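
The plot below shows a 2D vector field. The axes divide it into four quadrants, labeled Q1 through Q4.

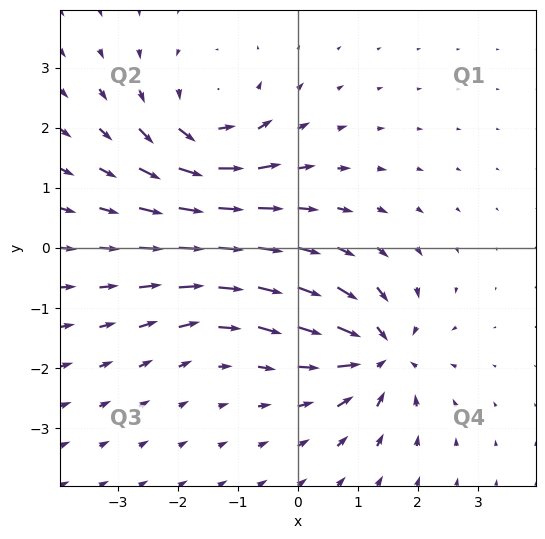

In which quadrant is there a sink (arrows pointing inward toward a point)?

Q4

The sink sits at approximately (1.4, -1.8), which lies in quadrant Q4. The divergence there is about -6, negative as expected for a sink.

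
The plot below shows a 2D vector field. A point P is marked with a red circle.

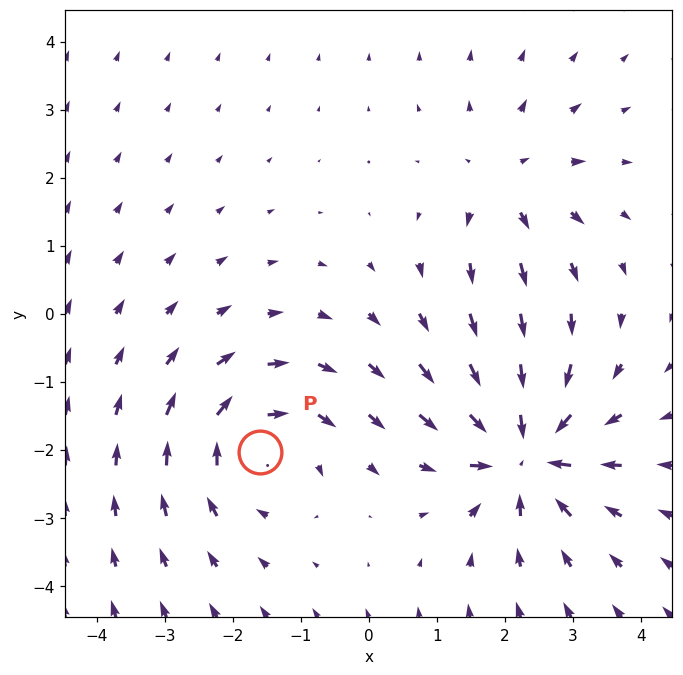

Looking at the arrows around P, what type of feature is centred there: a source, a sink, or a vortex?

At P (-1.6, -2.0) the arrows circulate clockwise. Divergence ≈0, curl about -4 — near-zero divergence with nonzero curl is a vortex.

vortex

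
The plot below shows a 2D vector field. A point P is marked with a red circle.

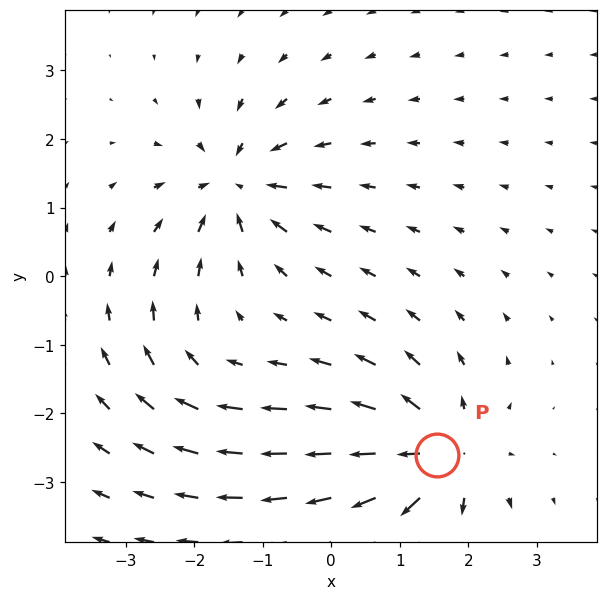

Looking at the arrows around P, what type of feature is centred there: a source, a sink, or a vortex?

source

At P (1.5, -2.6) the arrows spread outward. Divergence about +5, curl ≈0 — positive divergence with near-zero curl is a source.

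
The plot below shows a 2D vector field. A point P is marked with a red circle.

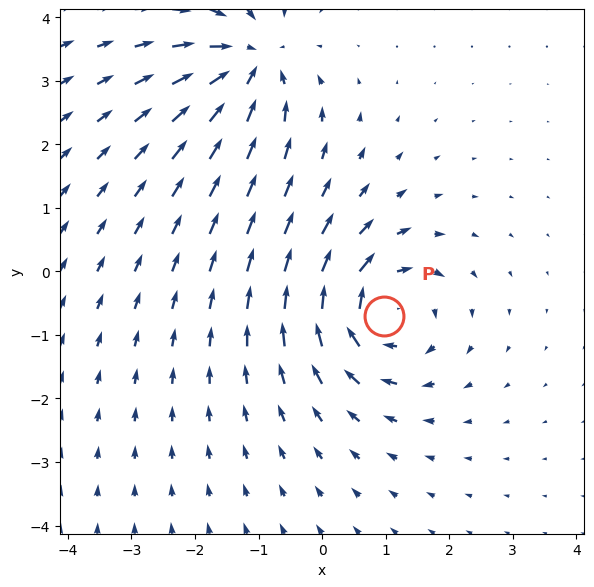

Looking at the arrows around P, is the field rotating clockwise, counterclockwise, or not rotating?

Near P at (1.0, -0.7) the arrows circulate clockwise. The curl (z-component) there is about -6; negative curl means clockwise rotation.

clockwise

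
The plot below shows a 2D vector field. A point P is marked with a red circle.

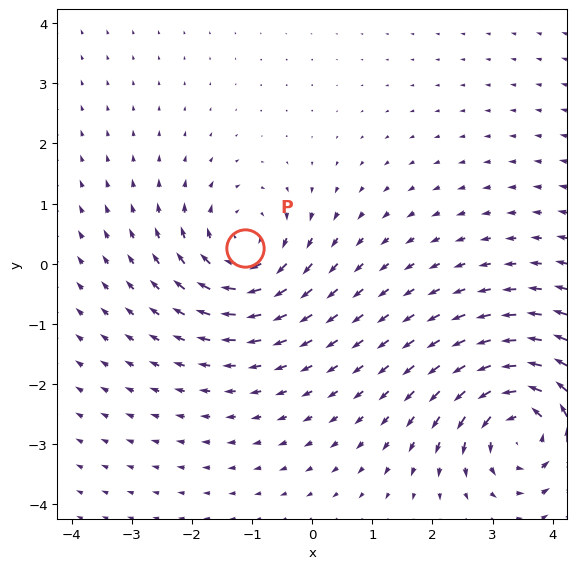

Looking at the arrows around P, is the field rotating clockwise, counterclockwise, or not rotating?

clockwise

Near P at (-1.1, 0.3) the arrows circulate clockwise. The curl (z-component) there is about -3; negative curl means clockwise rotation.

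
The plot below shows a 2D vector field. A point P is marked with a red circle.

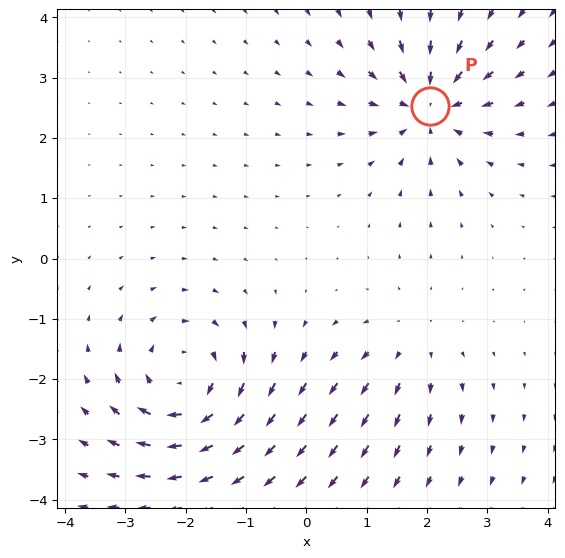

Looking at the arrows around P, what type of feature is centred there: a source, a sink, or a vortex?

sink

At P (2.1, 2.5) the arrows converge inward. Divergence about -5, curl ≈0 — negative divergence with near-zero curl is a sink.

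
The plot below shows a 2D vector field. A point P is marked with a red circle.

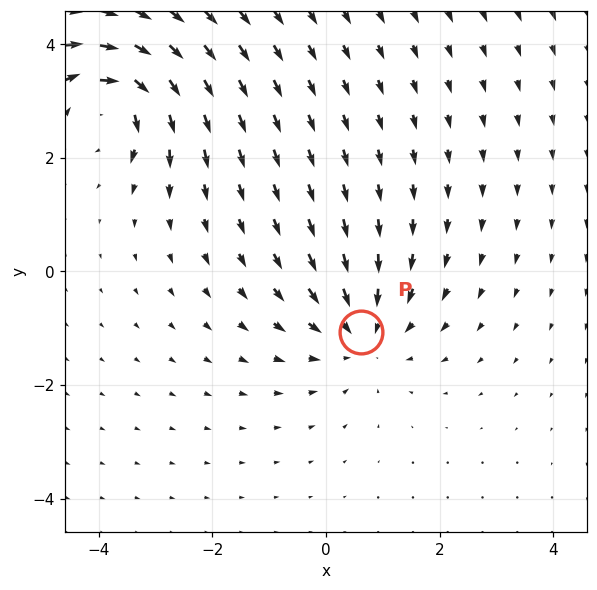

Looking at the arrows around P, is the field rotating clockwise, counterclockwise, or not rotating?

not rotating

Near P at (0.6, -1.1) the arrows show no circulation. The curl there is ≈0.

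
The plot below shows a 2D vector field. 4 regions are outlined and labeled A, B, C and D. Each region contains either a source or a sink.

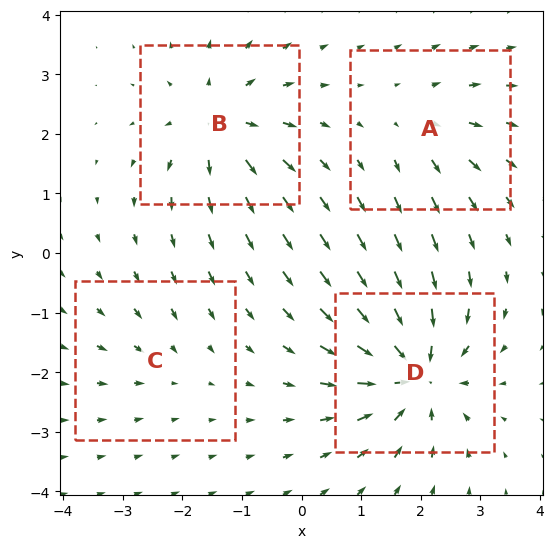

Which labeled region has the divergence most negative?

Divergence at each region's feature centre — A: about +4, B: about +6, C: about -2, D: about -8. Region D is most negative.

D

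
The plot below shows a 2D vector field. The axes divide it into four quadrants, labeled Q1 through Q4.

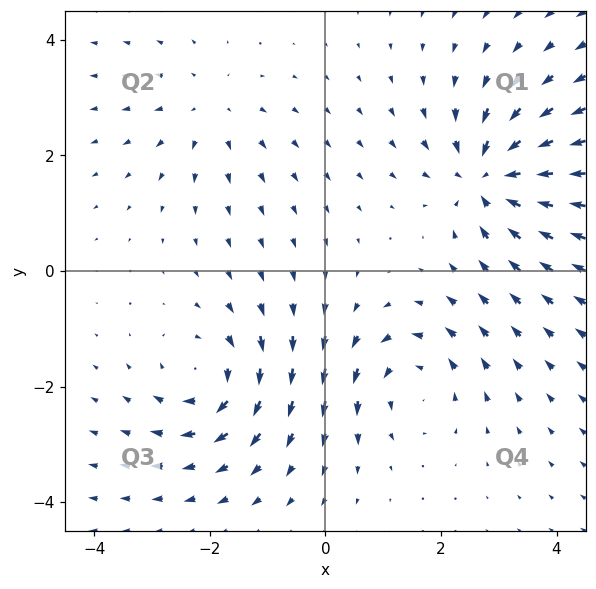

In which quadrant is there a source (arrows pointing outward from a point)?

Q2

The source sits at approximately (-2.0, 2.8), which lies in quadrant Q2. The divergence there is about +2, positive as expected for a source.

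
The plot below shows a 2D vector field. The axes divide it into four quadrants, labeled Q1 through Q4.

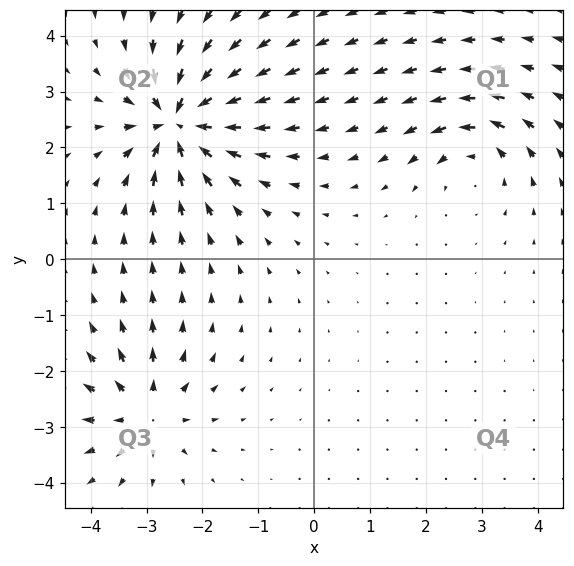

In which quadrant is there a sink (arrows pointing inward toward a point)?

The sink sits at approximately (-2.4, 2.5), which lies in quadrant Q2. The divergence there is about -7, negative as expected for a sink.

Q2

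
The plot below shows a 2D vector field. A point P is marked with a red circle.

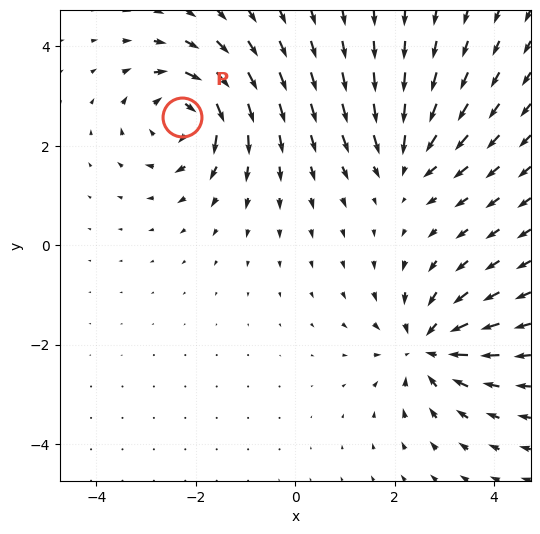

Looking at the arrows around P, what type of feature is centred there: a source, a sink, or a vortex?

At P (-2.3, 2.6) the arrows circulate clockwise. Divergence ≈0, curl about -6 — near-zero divergence with nonzero curl is a vortex.

vortex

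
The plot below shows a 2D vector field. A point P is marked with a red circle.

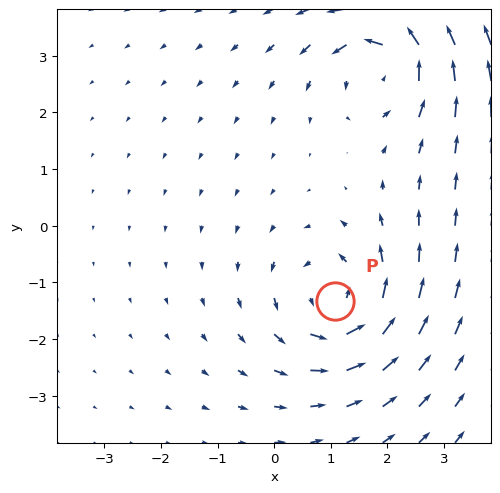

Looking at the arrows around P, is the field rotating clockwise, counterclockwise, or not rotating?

Near P at (1.1, -1.3) the arrows circulate counterclockwise. The curl (z-component) there is about +5; positive curl means counterclockwise rotation.

counterclockwise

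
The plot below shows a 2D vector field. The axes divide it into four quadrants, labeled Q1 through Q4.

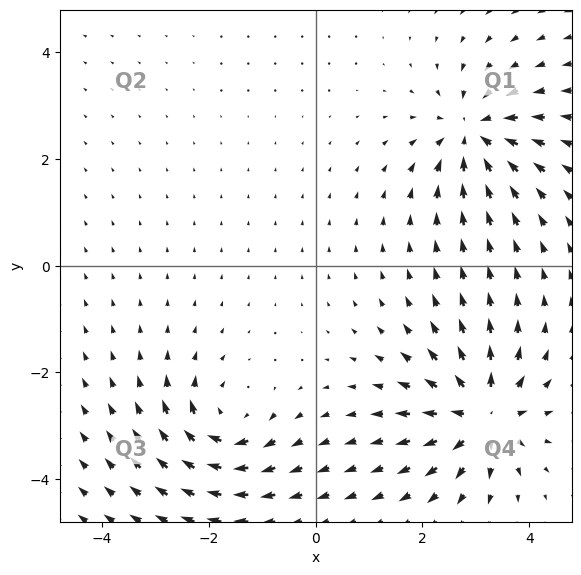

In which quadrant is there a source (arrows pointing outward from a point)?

Q4

The source sits at approximately (3.1, -2.8), which lies in quadrant Q4. The divergence there is about +7, positive as expected for a source.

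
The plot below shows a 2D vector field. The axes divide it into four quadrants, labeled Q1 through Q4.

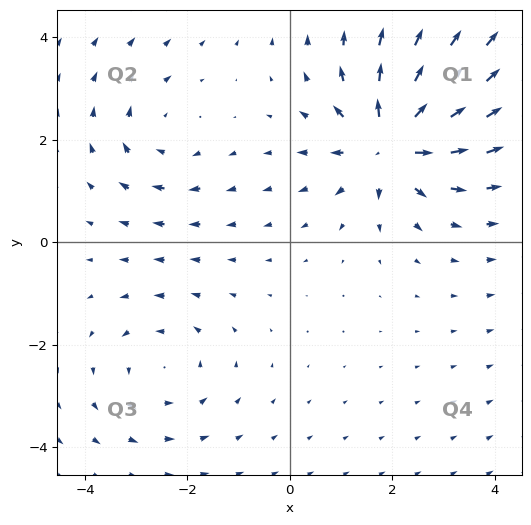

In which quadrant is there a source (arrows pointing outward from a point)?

The source sits at approximately (2.0, 1.9), which lies in quadrant Q1. The divergence there is about +6, positive as expected for a source.

Q1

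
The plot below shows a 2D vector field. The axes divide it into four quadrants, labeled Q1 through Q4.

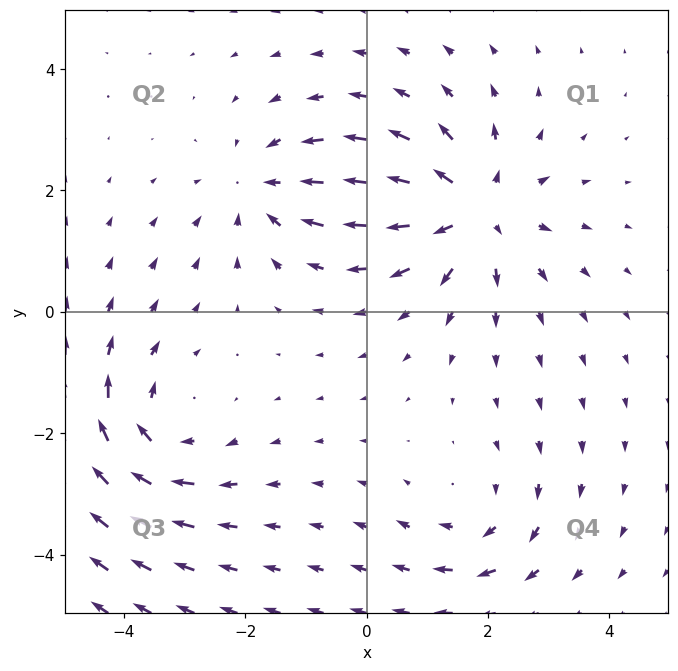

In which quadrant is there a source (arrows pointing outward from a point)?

Q1

The source sits at approximately (1.8, 1.7), which lies in quadrant Q1. The divergence there is about +5, positive as expected for a source.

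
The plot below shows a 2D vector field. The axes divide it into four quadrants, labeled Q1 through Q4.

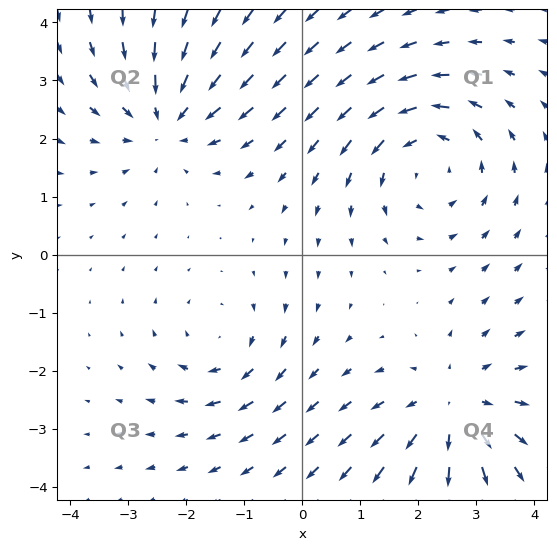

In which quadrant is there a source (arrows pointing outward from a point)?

Q4

The source sits at approximately (2.6, -2.7), which lies in quadrant Q4. The divergence there is about +3, positive as expected for a source.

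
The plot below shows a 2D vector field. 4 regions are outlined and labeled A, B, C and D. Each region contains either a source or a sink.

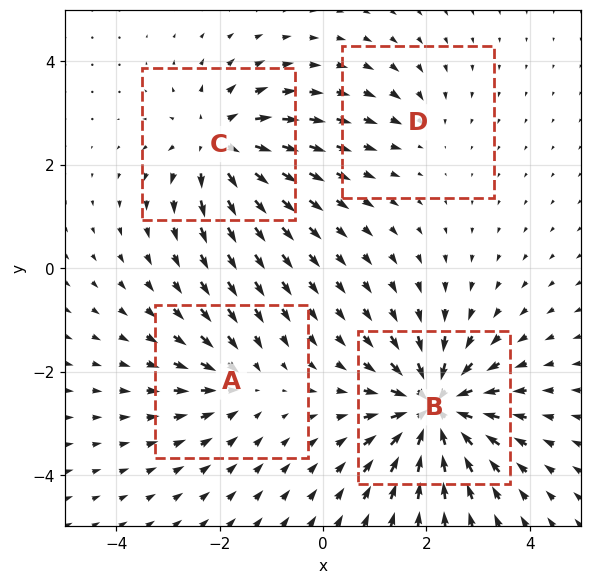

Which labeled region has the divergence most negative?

B

Divergence at each region's feature centre — A: about -4, B: about -8, C: about +6, D: about -2. Region B is most negative.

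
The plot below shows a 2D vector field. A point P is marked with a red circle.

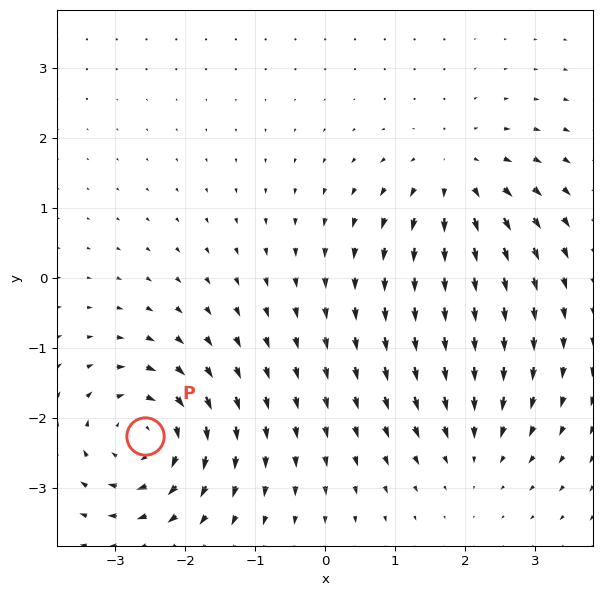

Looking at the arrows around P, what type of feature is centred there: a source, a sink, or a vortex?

vortex

At P (-2.6, -2.3) the arrows circulate clockwise. Divergence ≈0, curl about -7 — near-zero divergence with nonzero curl is a vortex.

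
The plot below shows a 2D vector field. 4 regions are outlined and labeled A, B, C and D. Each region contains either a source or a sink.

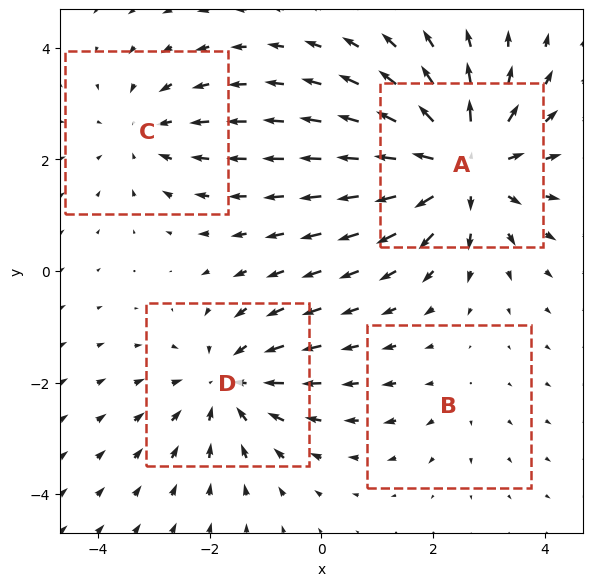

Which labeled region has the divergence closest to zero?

B

Divergence at each region's feature centre — A: about +7, B: about +2, C: about -3, D: about -4. Region B is closest to zero.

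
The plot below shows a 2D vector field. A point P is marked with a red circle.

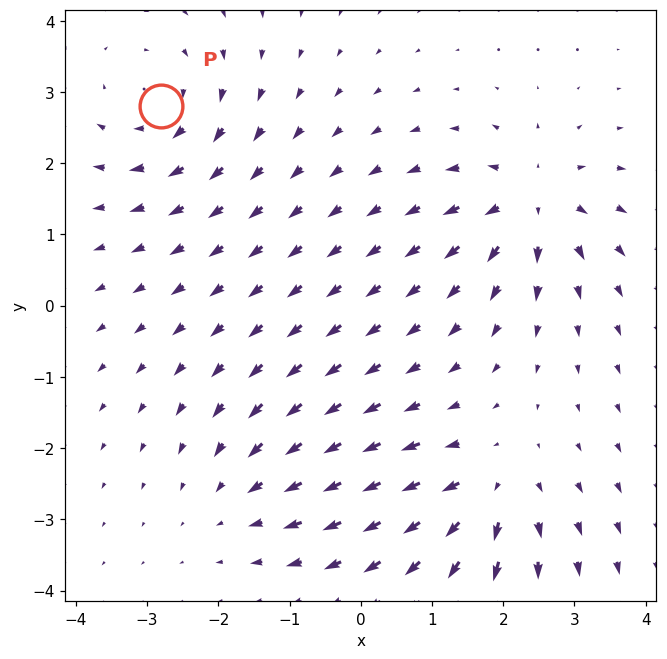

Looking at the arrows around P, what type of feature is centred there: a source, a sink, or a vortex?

At P (-2.8, 2.8) the arrows circulate clockwise. Divergence ≈0, curl about -3 — near-zero divergence with nonzero curl is a vortex.

vortex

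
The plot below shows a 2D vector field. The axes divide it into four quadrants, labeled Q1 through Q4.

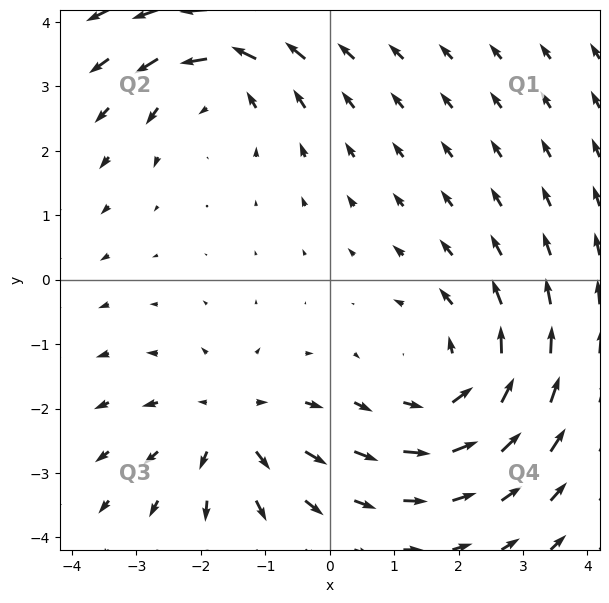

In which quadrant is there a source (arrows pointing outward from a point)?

The source sits at approximately (-1.5, -2.3), which lies in quadrant Q3. The divergence there is about +3, positive as expected for a source.

Q3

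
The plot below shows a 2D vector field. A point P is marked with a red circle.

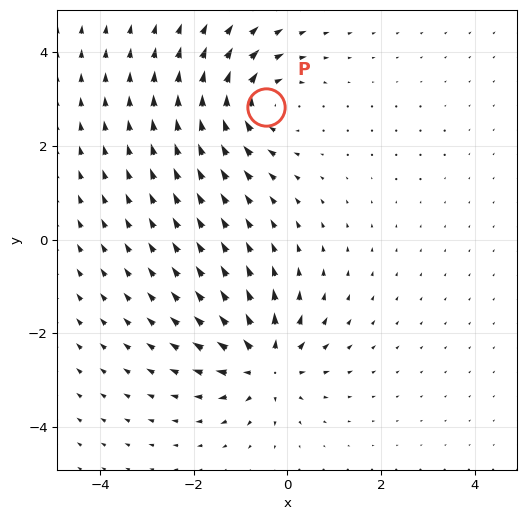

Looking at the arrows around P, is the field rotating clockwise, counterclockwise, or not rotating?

Near P at (-0.5, 2.8) the arrows circulate clockwise. The curl (z-component) there is about -4; negative curl means clockwise rotation.

clockwise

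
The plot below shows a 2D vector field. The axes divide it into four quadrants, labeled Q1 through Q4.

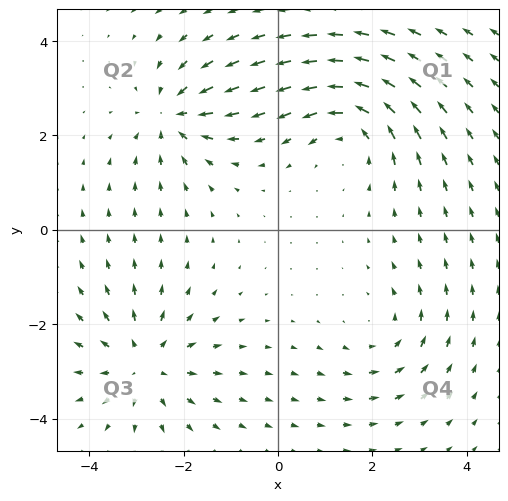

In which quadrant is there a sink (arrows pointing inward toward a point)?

Q2

The sink sits at approximately (-2.2, 2.4), which lies in quadrant Q2. The divergence there is about -5, negative as expected for a sink.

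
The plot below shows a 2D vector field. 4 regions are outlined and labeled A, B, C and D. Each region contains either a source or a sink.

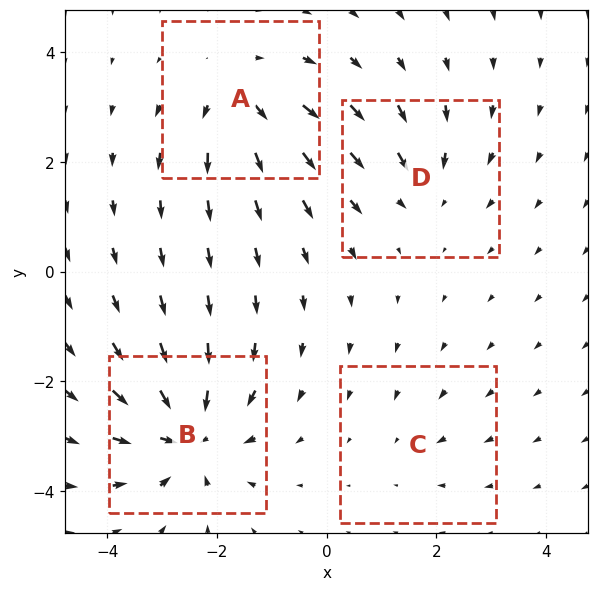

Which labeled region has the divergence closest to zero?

Divergence at each region's feature centre — A: about +5, B: about -7, C: about -2, D: about -4. Region C is closest to zero.

C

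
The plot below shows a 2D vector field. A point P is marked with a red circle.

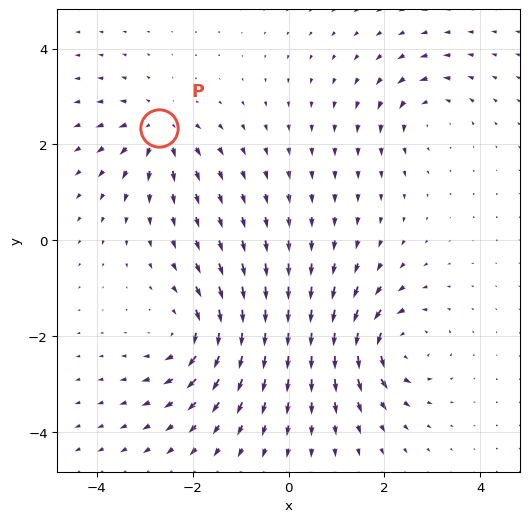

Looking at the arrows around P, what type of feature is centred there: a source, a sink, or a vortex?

At P (-2.7, 2.3) the arrows spread outward. Divergence about +5, curl ≈0 — positive divergence with near-zero curl is a source.

source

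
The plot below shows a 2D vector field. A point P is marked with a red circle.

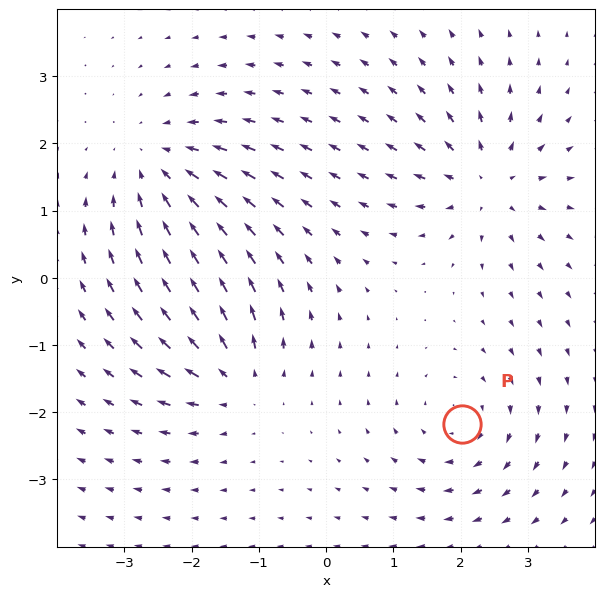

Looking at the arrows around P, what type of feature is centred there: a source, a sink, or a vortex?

At P (2.0, -2.2) the arrows circulate clockwise. Divergence ≈0, curl about -3 — near-zero divergence with nonzero curl is a vortex.

vortex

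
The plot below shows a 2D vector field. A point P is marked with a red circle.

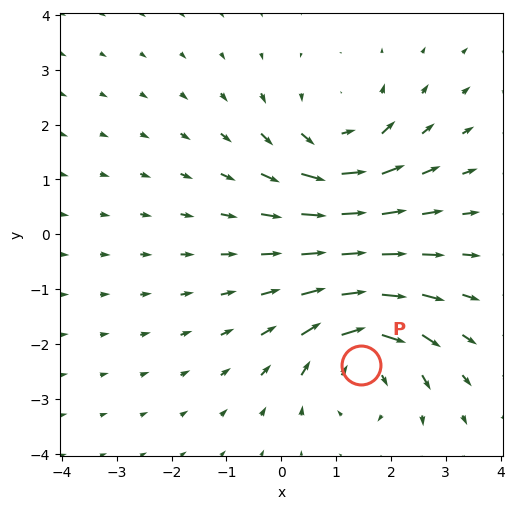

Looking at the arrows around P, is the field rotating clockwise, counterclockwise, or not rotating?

clockwise

Near P at (1.5, -2.4) the arrows circulate clockwise. The curl (z-component) there is about -5; negative curl means clockwise rotation.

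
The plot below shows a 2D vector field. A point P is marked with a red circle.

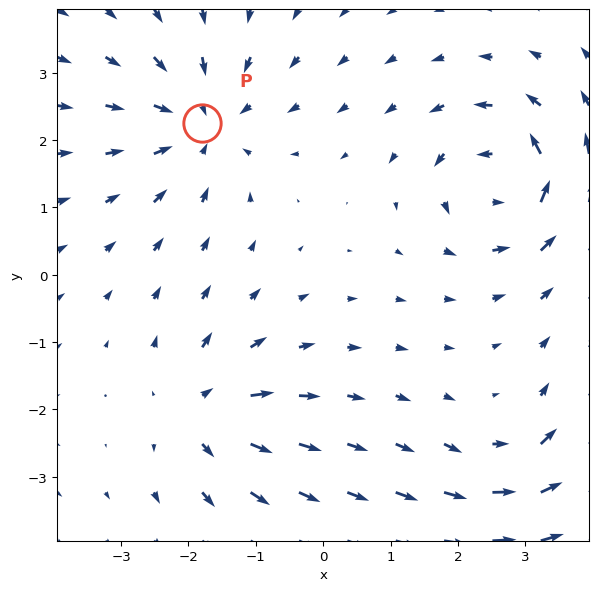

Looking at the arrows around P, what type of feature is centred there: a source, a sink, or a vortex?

At P (-1.8, 2.3) the arrows converge inward. Divergence about -4, curl ≈0 — negative divergence with near-zero curl is a sink.

sink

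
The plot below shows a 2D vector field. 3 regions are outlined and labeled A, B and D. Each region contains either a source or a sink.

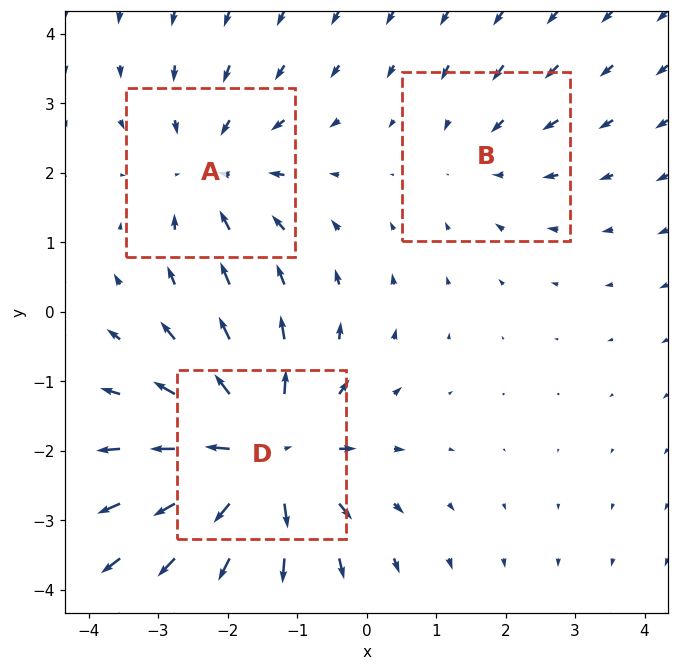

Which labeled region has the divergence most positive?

Divergence at each region's feature centre — A: about -3, B: about -2, D: about +5. Region D is most positive.

D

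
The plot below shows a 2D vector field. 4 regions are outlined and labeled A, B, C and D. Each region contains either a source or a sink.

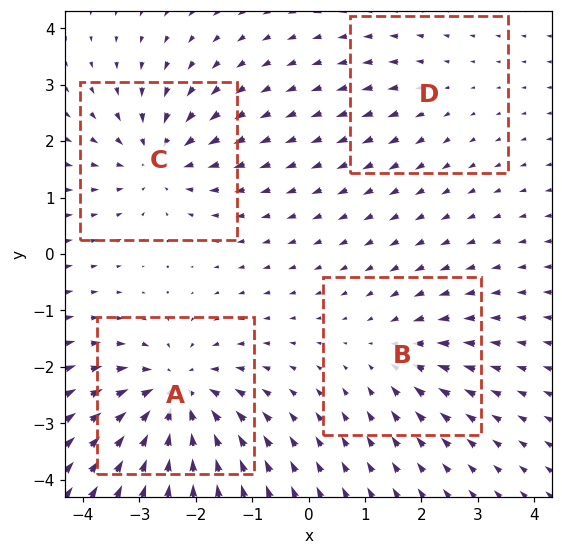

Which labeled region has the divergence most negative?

A

Divergence at each region's feature centre — A: about -6, B: about -3, C: about -5, D: about +2. Region A is most negative.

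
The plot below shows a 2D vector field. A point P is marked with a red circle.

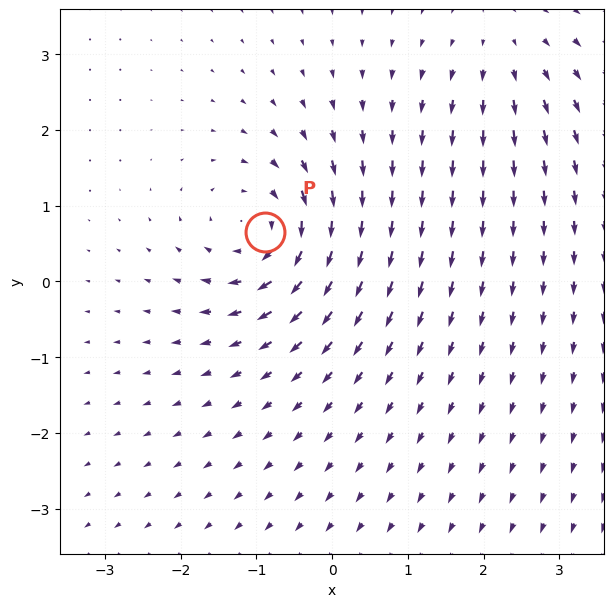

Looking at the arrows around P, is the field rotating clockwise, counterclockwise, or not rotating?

clockwise

Near P at (-0.9, 0.7) the arrows circulate clockwise. The curl (z-component) there is about -6; negative curl means clockwise rotation.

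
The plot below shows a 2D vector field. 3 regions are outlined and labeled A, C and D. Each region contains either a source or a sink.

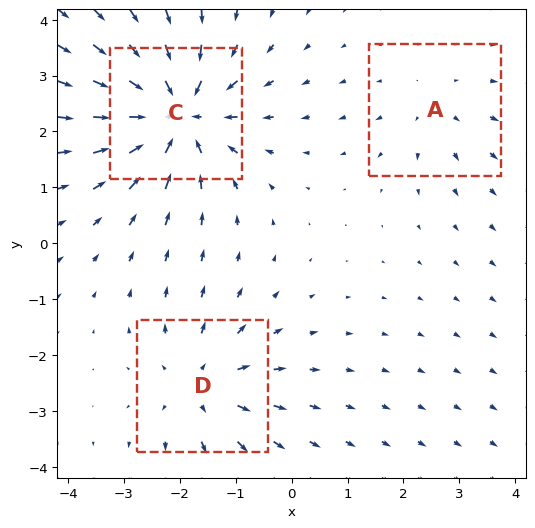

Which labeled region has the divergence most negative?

C

Divergence at each region's feature centre — A: about +2, C: about -5, D: about +3. Region C is most negative.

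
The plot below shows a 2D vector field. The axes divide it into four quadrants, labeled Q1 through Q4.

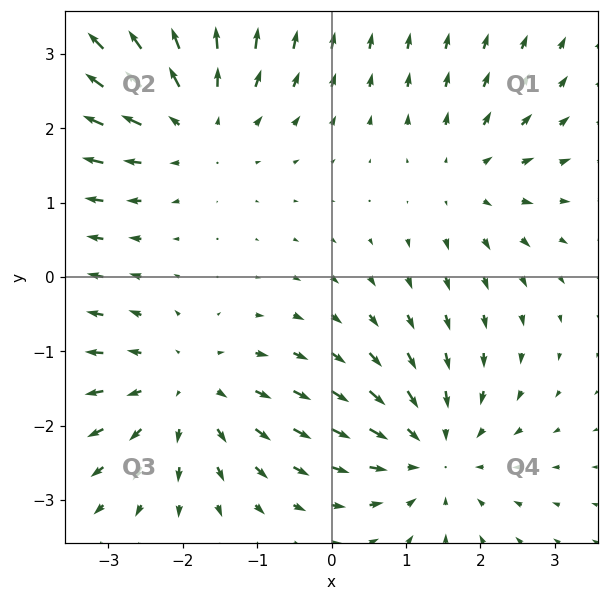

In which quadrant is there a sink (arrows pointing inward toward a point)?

The sink sits at approximately (1.4, -2.4), which lies in quadrant Q4. The divergence there is about -4, negative as expected for a sink.

Q4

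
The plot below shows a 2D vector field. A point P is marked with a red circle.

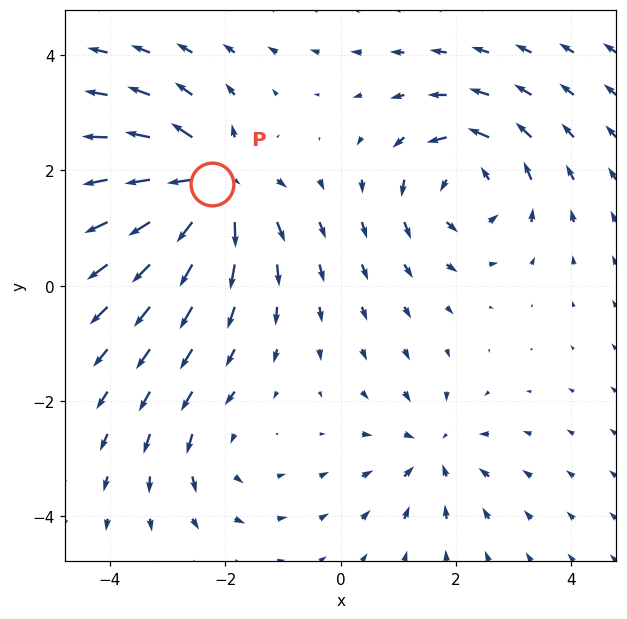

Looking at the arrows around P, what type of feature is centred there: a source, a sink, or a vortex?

source

At P (-2.2, 1.8) the arrows spread outward. Divergence about +7, curl ≈0 — positive divergence with near-zero curl is a source.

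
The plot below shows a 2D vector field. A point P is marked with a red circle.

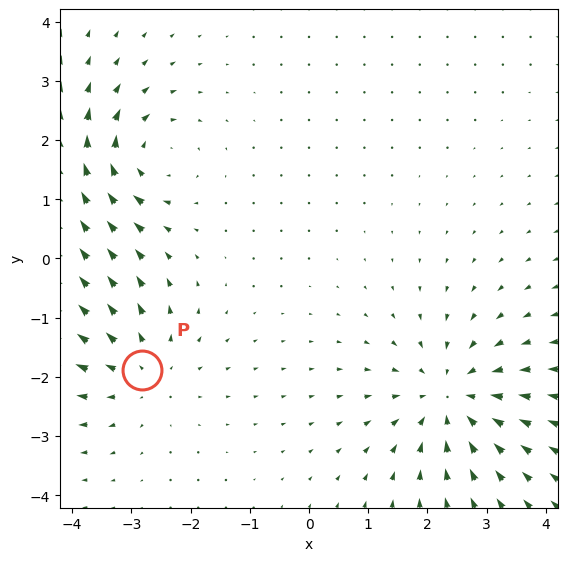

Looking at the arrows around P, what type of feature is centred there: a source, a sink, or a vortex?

At P (-2.8, -1.9) the arrows spread outward. Divergence about +3, curl ≈0 — positive divergence with near-zero curl is a source.

source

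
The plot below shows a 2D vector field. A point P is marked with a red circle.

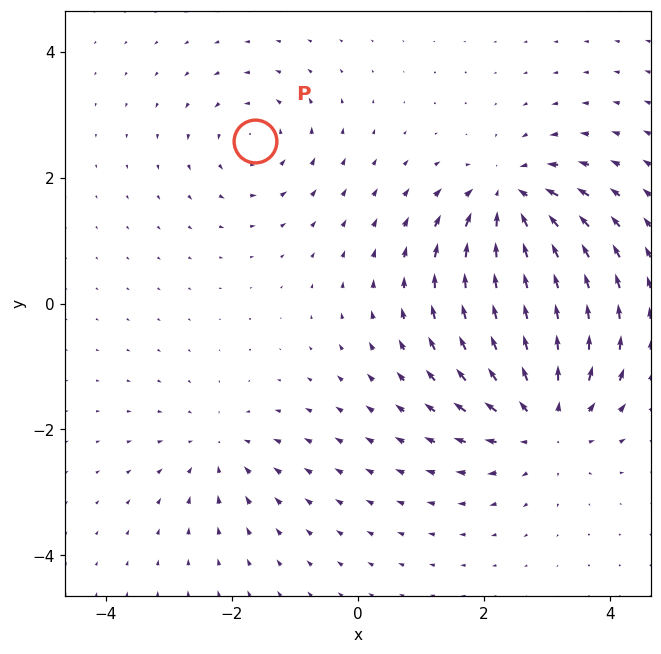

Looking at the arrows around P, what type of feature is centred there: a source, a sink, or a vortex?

At P (-1.6, 2.6) the arrows circulate counterclockwise. Divergence ≈0, curl about +3 — near-zero divergence with nonzero curl is a vortex.

vortex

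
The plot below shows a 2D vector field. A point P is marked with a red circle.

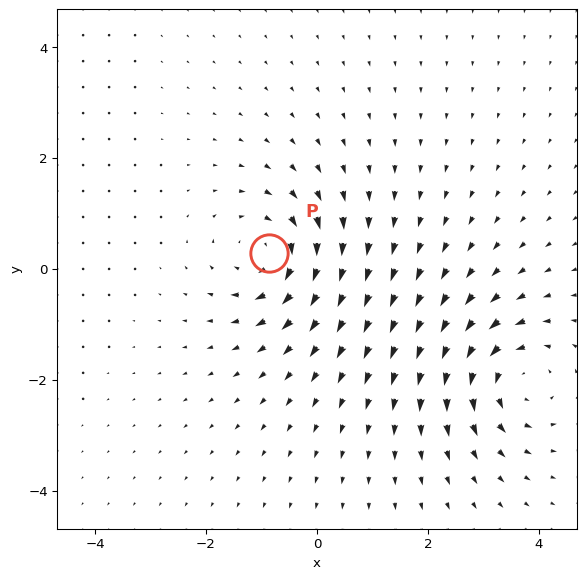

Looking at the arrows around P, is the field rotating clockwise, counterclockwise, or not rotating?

clockwise

Near P at (-0.9, 0.3) the arrows circulate clockwise. The curl (z-component) there is about -6; negative curl means clockwise rotation.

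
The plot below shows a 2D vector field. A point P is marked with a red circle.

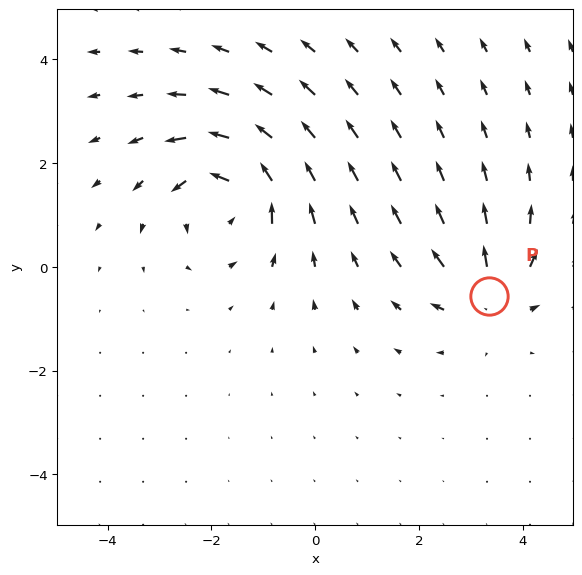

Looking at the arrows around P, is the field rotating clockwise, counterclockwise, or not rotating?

not rotating

Near P at (3.4, -0.6) the arrows show no circulation. The curl there is ≈0.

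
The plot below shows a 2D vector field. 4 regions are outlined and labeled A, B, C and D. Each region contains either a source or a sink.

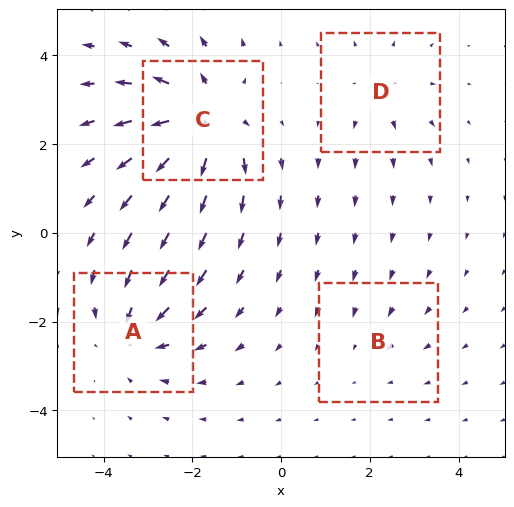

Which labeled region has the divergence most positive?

C

Divergence at each region's feature centre — A: about -5, B: about -2, C: about +7, D: about +3. Region C is most positive.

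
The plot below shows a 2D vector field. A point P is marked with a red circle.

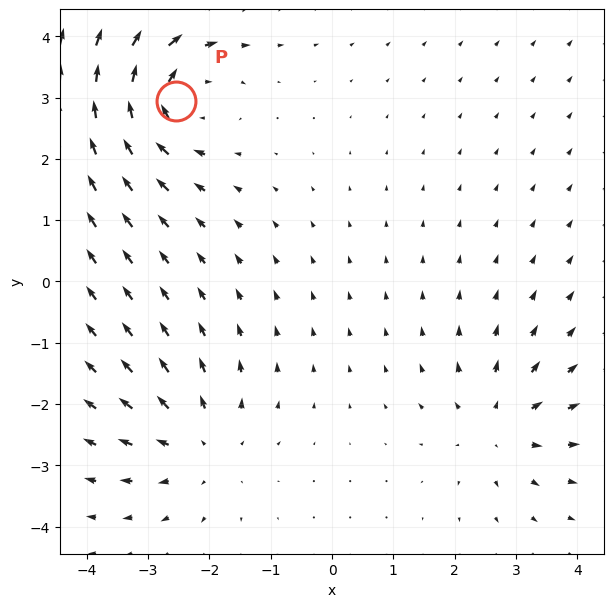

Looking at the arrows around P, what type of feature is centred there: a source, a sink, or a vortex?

At P (-2.5, 3.0) the arrows circulate clockwise. Divergence ≈0, curl about -4 — near-zero divergence with nonzero curl is a vortex.

vortex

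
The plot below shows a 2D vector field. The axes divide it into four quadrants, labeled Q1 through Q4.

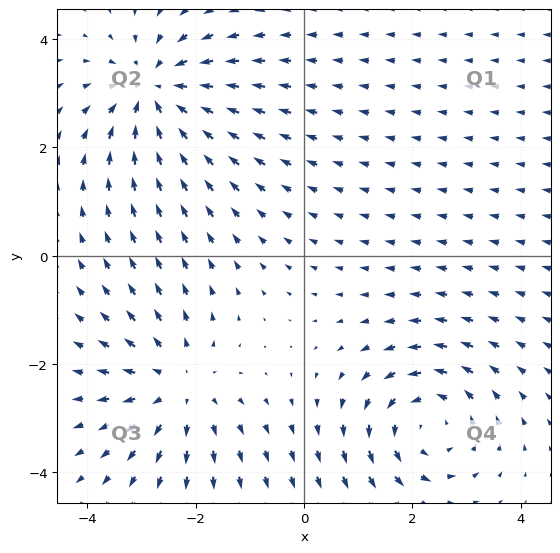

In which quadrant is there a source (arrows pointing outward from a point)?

Q3

The source sits at approximately (-2.3, -2.4), which lies in quadrant Q3. The divergence there is about +3, positive as expected for a source.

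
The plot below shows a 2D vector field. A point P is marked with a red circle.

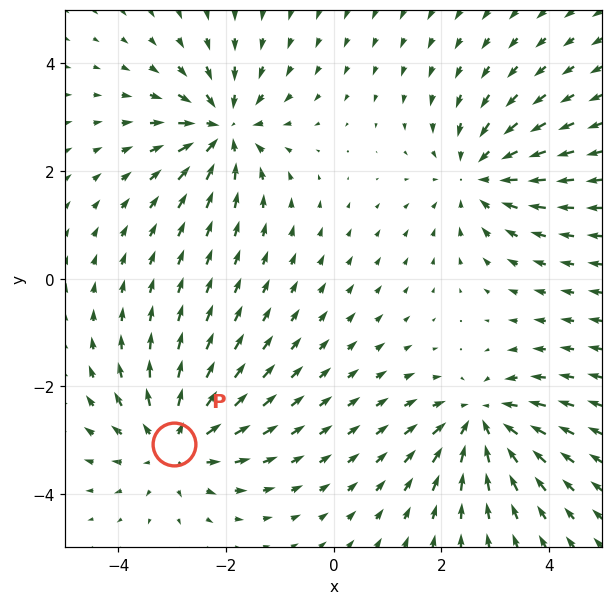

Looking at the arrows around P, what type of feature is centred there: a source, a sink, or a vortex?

source

At P (-3.0, -3.1) the arrows spread outward. Divergence about +5, curl ≈0 — positive divergence with near-zero curl is a source.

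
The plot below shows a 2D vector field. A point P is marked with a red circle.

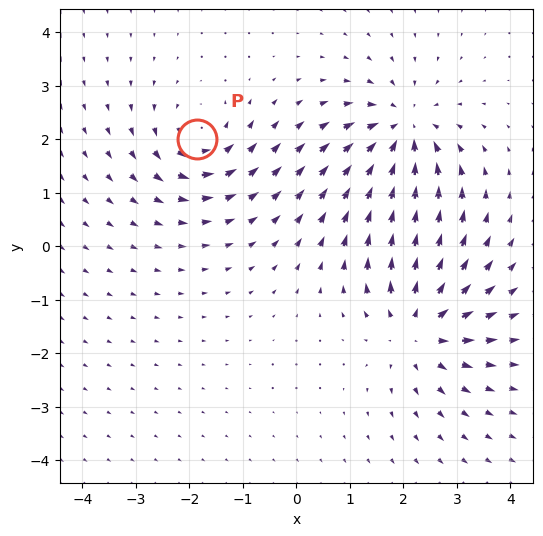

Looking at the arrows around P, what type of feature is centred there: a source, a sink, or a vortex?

vortex

At P (-1.9, 2.0) the arrows circulate counterclockwise. Divergence ≈0, curl about +4 — near-zero divergence with nonzero curl is a vortex.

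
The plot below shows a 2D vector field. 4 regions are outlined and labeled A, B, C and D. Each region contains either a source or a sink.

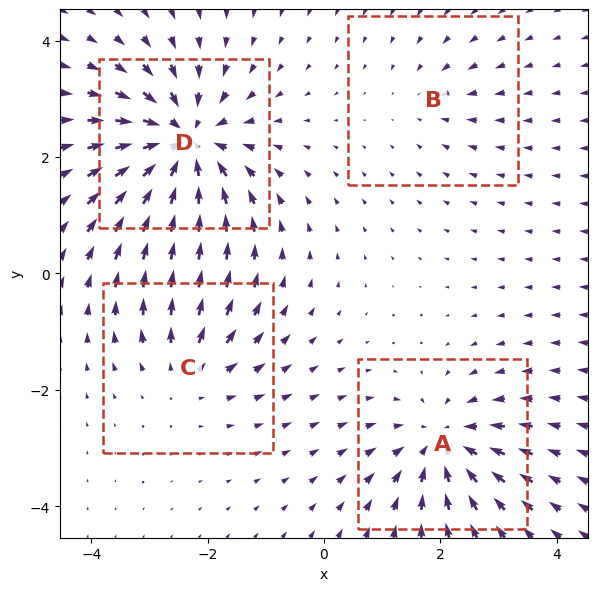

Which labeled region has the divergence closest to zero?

Divergence at each region's feature centre — A: about -5, B: about -2, C: about +4, D: about -8. Region B is closest to zero.

B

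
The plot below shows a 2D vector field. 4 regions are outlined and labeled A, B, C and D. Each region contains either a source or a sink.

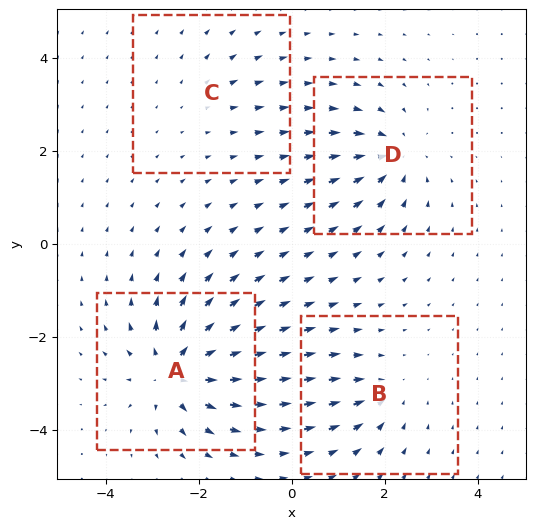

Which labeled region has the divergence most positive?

Divergence at each region's feature centre — A: about +7, B: about -4, C: about +2, D: about -5. Region A is most positive.

A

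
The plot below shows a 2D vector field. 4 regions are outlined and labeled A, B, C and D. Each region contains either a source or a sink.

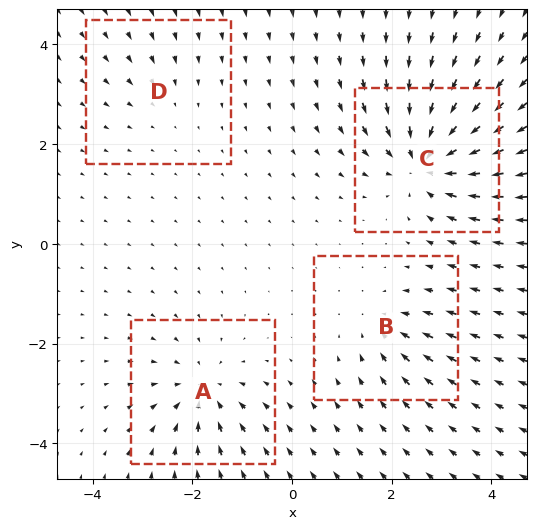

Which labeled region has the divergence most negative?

C

Divergence at each region's feature centre — A: about -6, B: about -4, C: about -8, D: about -2. Region C is most negative.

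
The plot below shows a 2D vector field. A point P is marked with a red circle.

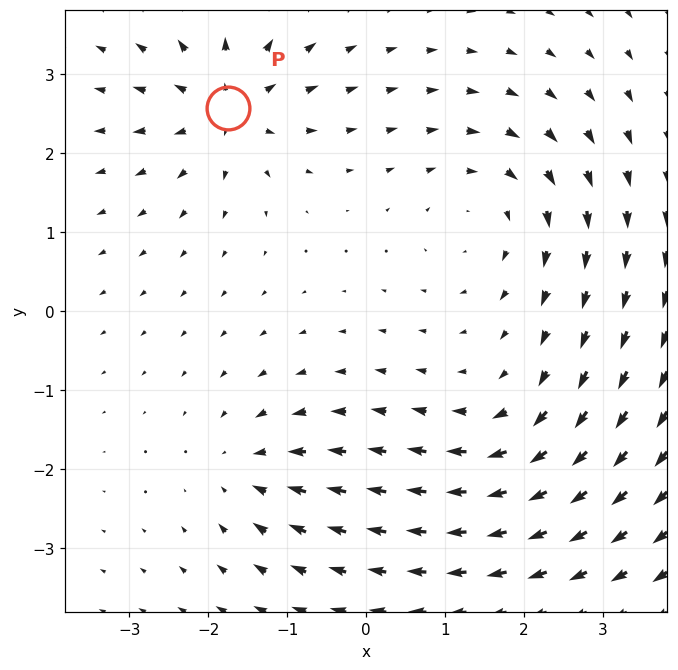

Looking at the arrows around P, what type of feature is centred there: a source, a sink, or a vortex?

source

At P (-1.8, 2.6) the arrows spread outward. Divergence about +6, curl ≈0 — positive divergence with near-zero curl is a source.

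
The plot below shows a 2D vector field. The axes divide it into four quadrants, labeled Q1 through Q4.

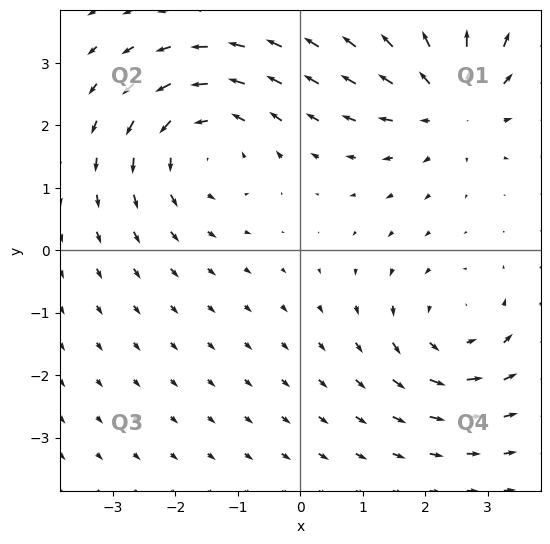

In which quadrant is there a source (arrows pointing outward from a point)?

The source sits at approximately (2.4, 2.4), which lies in quadrant Q1. The divergence there is about +4, positive as expected for a source.

Q1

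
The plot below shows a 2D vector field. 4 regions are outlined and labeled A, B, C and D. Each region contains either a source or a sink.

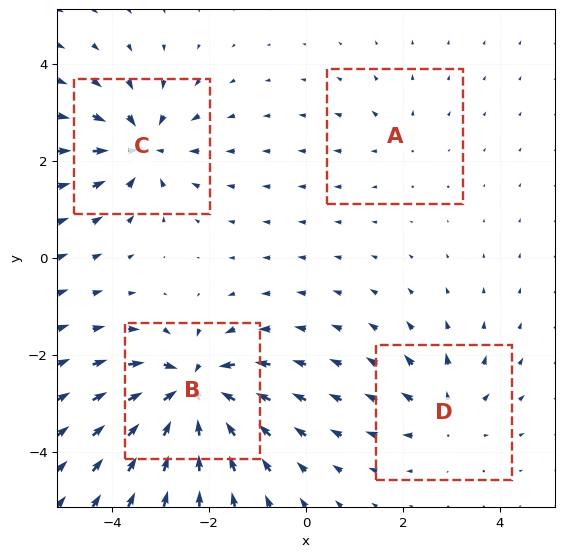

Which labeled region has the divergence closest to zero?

Divergence at each region's feature centre — A: about +2, B: about -9, C: about -6, D: about +4. Region A is closest to zero.

A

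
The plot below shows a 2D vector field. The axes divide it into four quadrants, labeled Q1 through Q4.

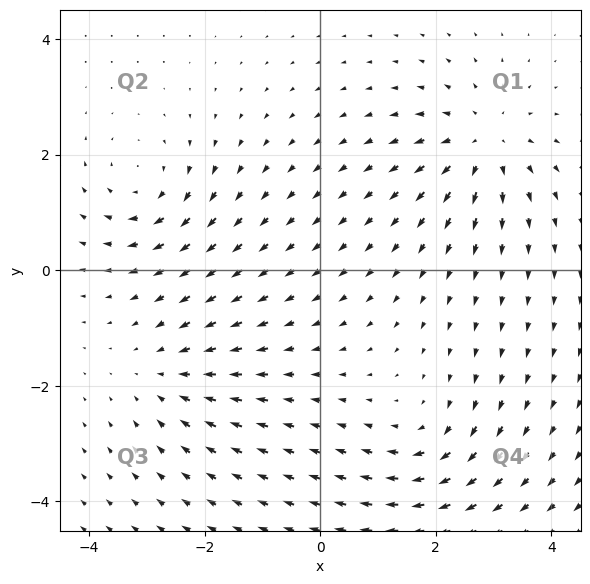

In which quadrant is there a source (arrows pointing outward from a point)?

The source sits at approximately (2.8, 2.2), which lies in quadrant Q1. The divergence there is about +5, positive as expected for a source.

Q1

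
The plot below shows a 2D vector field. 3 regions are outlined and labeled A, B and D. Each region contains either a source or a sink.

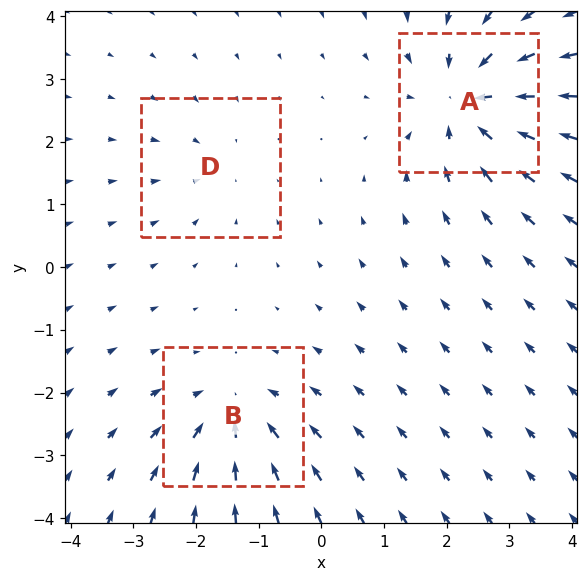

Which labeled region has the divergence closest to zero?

D

Divergence at each region's feature centre — A: about -5, B: about -4, D: about -2. Region D is closest to zero.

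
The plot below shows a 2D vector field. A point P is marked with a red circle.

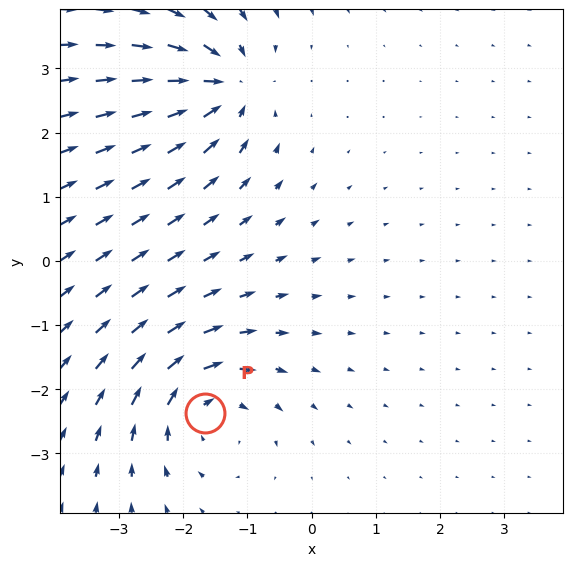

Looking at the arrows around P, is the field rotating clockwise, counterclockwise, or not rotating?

clockwise

Near P at (-1.7, -2.4) the arrows circulate clockwise. The curl (z-component) there is about -3; negative curl means clockwise rotation.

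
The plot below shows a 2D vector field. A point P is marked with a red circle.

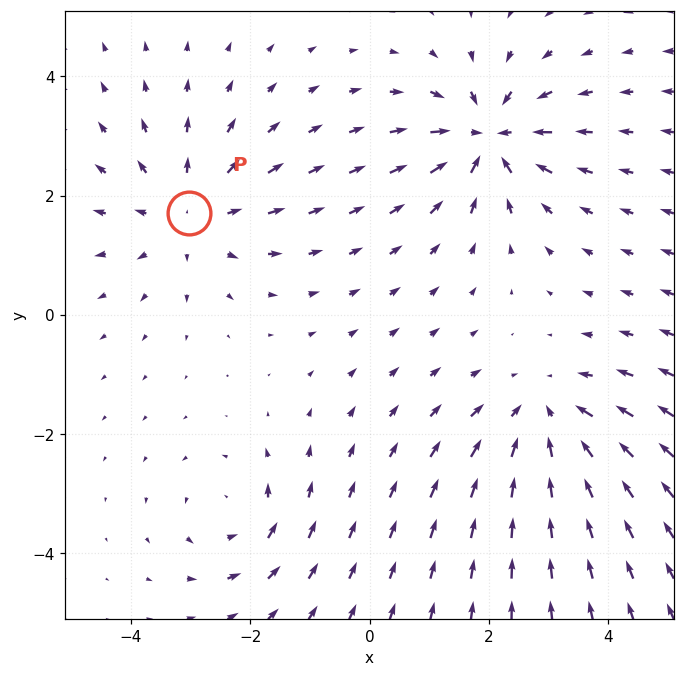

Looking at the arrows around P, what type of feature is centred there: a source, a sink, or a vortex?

At P (-3.0, 1.7) the arrows spread outward. Divergence about +3, curl ≈0 — positive divergence with near-zero curl is a source.

source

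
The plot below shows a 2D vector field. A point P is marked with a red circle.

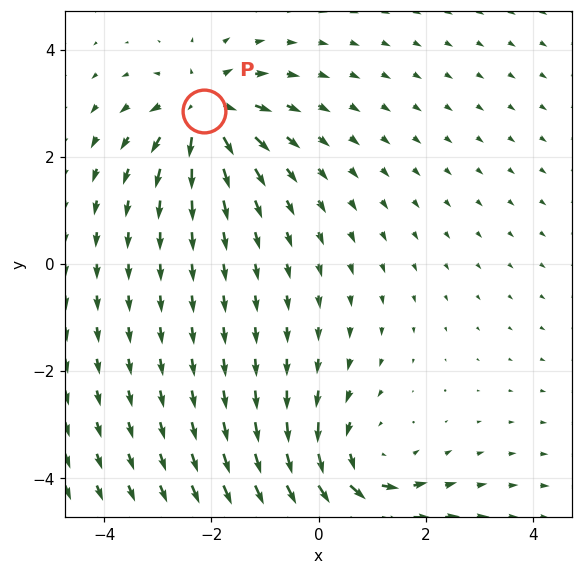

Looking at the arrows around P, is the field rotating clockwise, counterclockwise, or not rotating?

Near P at (-2.1, 2.9) the arrows show no circulation. The curl there is ≈0.

not rotating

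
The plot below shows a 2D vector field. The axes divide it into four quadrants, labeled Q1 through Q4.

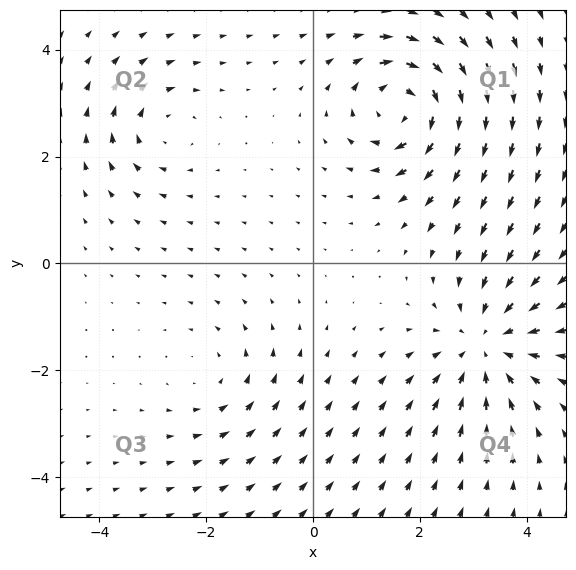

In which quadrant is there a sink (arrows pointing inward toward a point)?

The sink sits at approximately (3.2, -1.5), which lies in quadrant Q4. The divergence there is about -4, negative as expected for a sink.

Q4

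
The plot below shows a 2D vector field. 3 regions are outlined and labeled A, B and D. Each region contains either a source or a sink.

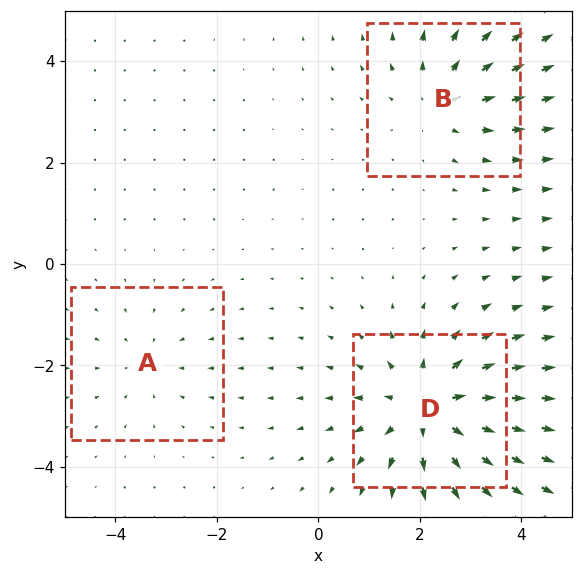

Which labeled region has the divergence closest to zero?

A

Divergence at each region's feature centre — A: about -2, B: about +3, D: about +5. Region A is closest to zero.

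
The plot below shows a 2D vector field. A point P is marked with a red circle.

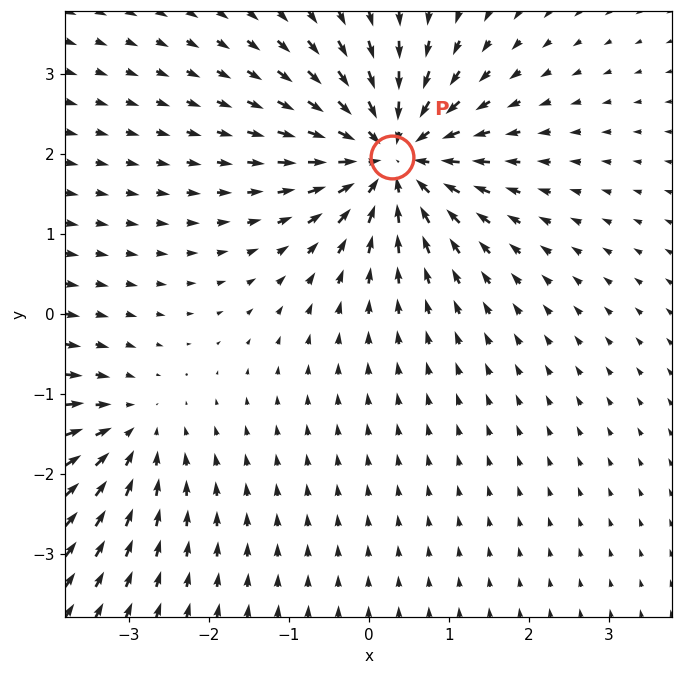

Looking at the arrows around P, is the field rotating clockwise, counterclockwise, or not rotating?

Near P at (0.3, 2.0) the arrows show no circulation. The curl there is ≈0.

not rotating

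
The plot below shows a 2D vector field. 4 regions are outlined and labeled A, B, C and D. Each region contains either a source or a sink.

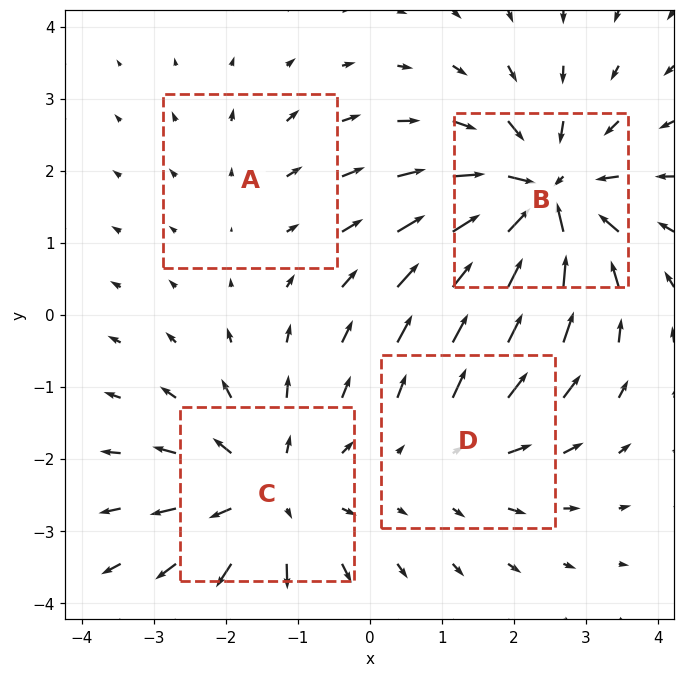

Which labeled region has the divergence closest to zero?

Divergence at each region's feature centre — A: about +2, B: about -7, C: about +5, D: about +3. Region A is closest to zero.

A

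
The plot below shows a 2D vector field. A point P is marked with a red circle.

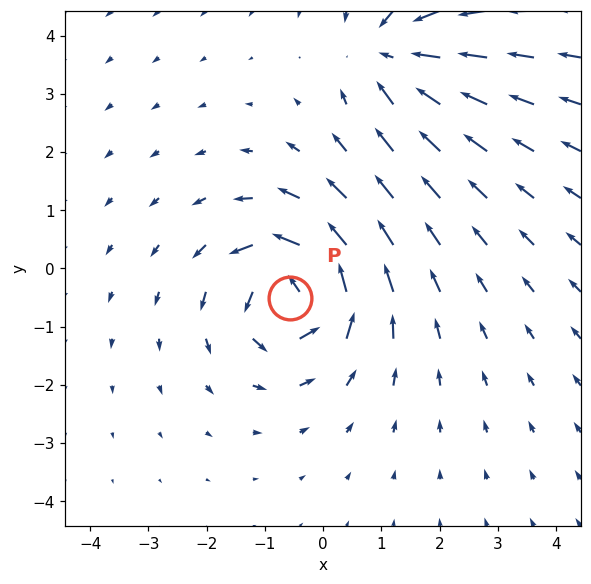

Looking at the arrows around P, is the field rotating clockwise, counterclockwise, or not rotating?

counterclockwise

Near P at (-0.6, -0.5) the arrows circulate counterclockwise. The curl (z-component) there is about +6; positive curl means counterclockwise rotation.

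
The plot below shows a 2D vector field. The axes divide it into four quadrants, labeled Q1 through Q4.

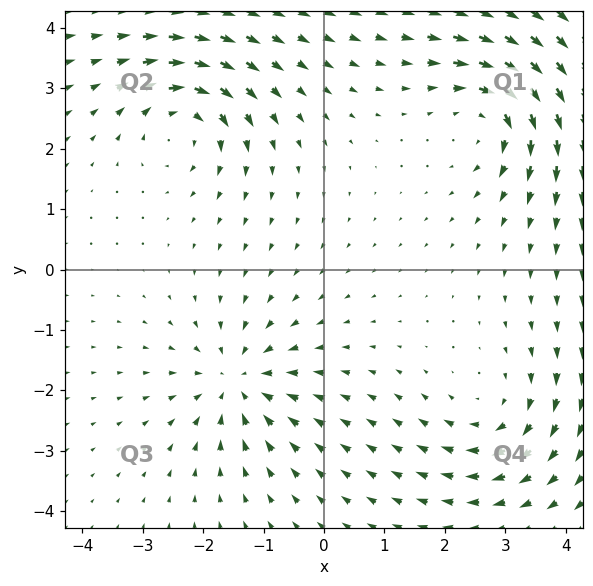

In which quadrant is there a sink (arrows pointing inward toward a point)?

Q3

The sink sits at approximately (-1.4, -1.9), which lies in quadrant Q3. The divergence there is about -5, negative as expected for a sink.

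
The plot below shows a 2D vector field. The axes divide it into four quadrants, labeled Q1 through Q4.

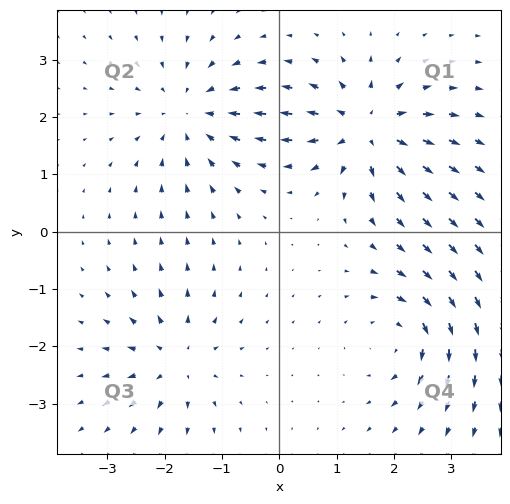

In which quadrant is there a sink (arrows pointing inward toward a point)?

Q2

The sink sits at approximately (-1.6, 2.1), which lies in quadrant Q2. The divergence there is about -4, negative as expected for a sink.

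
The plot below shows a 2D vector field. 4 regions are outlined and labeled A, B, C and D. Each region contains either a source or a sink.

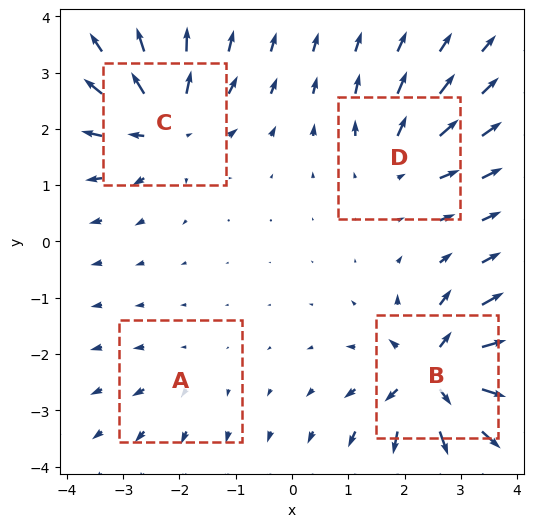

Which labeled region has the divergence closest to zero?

Divergence at each region's feature centre — A: about +2, B: about +9, C: about +7, D: about +4. Region A is closest to zero.

A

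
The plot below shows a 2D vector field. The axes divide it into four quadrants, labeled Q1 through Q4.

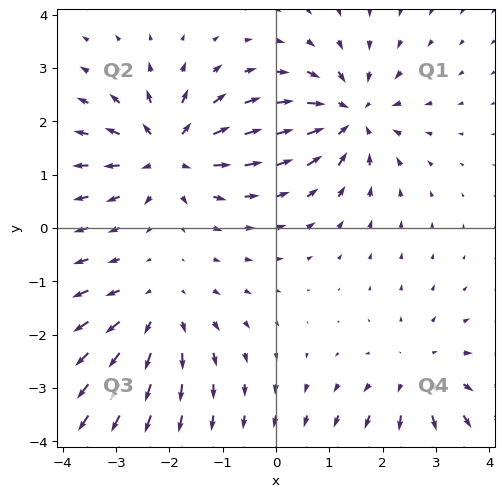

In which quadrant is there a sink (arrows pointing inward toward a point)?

The sink sits at approximately (1.4, 2.1), which lies in quadrant Q1. The divergence there is about -5, negative as expected for a sink.

Q1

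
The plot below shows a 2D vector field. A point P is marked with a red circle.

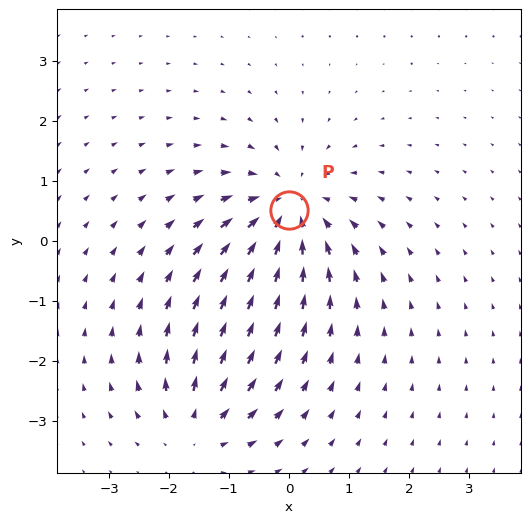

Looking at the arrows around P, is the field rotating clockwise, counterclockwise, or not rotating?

Near P at (-0.0, 0.5) the arrows show no circulation. The curl there is ≈0.

not rotating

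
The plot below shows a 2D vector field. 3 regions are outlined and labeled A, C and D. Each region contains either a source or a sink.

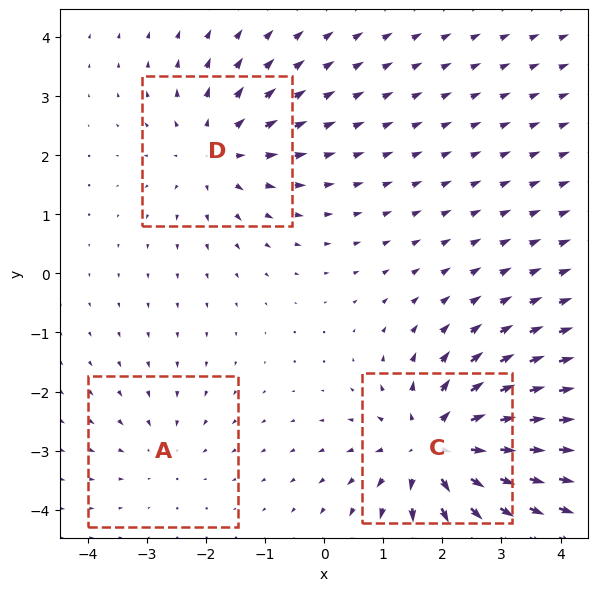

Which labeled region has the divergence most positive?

Divergence at each region's feature centre — A: about -2, C: about +5, D: about +3. Region C is most positive.

C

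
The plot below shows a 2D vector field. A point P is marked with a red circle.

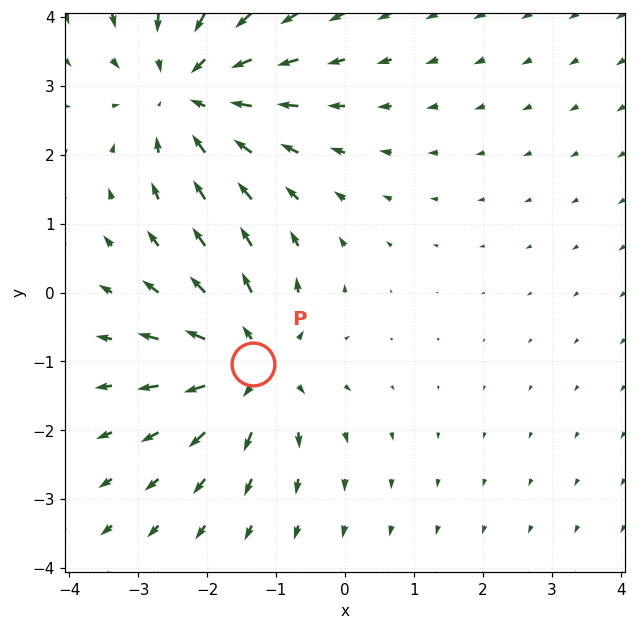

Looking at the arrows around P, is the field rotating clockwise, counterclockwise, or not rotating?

Near P at (-1.3, -1.0) the arrows show no circulation. The curl there is ≈0.

not rotating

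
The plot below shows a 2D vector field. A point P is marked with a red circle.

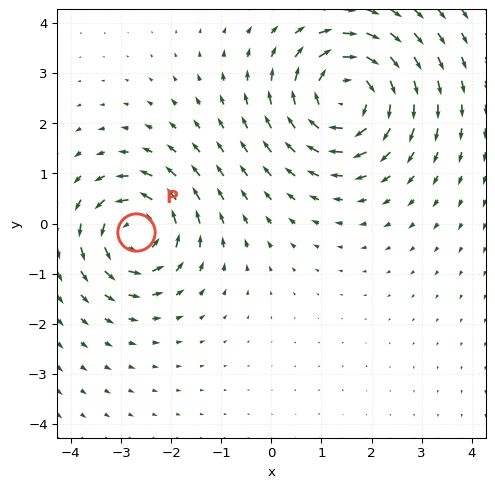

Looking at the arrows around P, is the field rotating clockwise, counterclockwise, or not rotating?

counterclockwise

Near P at (-2.7, -0.2) the arrows circulate counterclockwise. The curl (z-component) there is about +5; positive curl means counterclockwise rotation.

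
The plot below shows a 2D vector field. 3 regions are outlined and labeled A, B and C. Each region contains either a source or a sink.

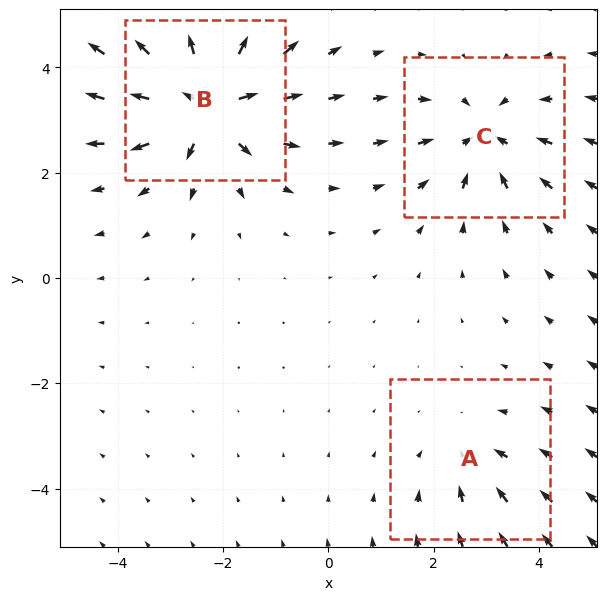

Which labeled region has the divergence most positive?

B

Divergence at each region's feature centre — A: about -2, B: about +5, C: about -3. Region B is most positive.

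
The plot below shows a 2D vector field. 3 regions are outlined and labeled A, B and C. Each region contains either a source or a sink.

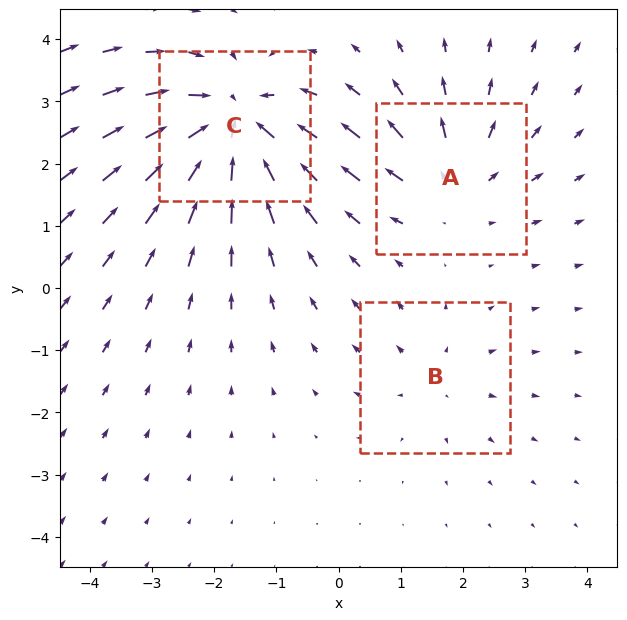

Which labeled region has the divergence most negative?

C

Divergence at each region's feature centre — A: about +3, B: about +2, C: about -5. Region C is most negative.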